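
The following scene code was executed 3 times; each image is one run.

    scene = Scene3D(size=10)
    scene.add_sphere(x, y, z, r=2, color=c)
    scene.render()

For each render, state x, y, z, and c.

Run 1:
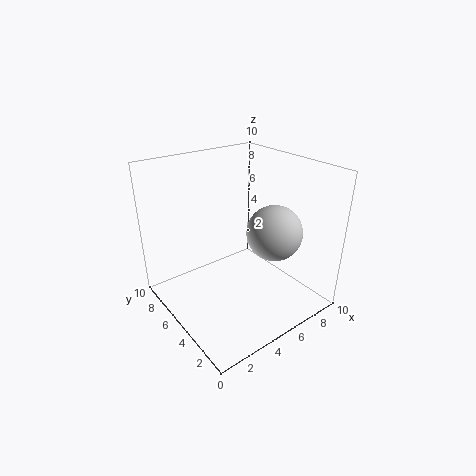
x = 7.5, y = 4, z = 5, c = 'lightgray'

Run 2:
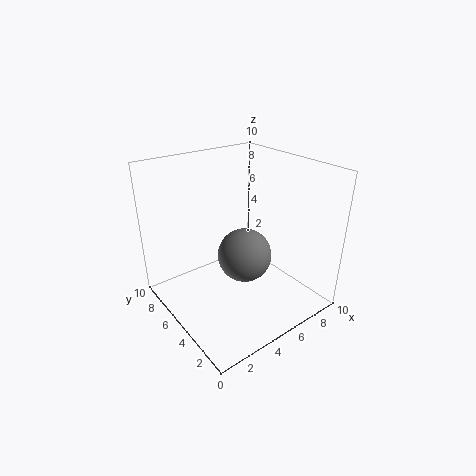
x = 6, y = 5.5, z = 3, c = 'gray'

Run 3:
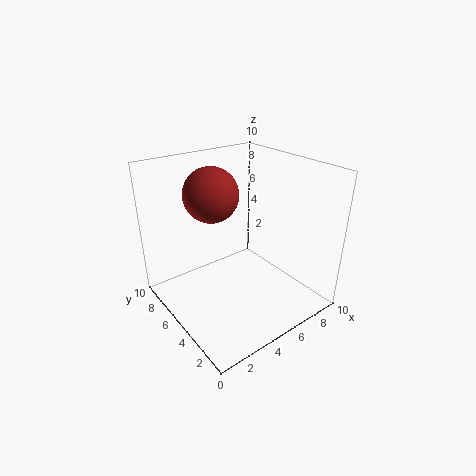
x = 4.5, y = 7.5, z = 7.5, c = 'brown'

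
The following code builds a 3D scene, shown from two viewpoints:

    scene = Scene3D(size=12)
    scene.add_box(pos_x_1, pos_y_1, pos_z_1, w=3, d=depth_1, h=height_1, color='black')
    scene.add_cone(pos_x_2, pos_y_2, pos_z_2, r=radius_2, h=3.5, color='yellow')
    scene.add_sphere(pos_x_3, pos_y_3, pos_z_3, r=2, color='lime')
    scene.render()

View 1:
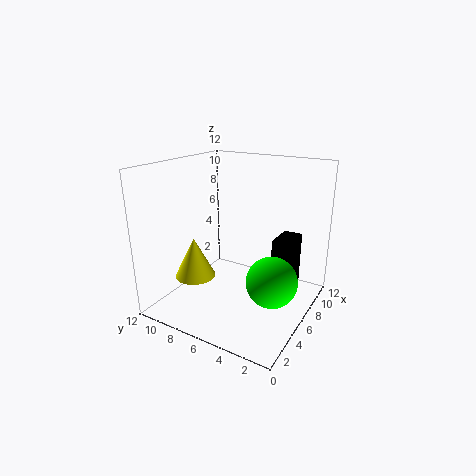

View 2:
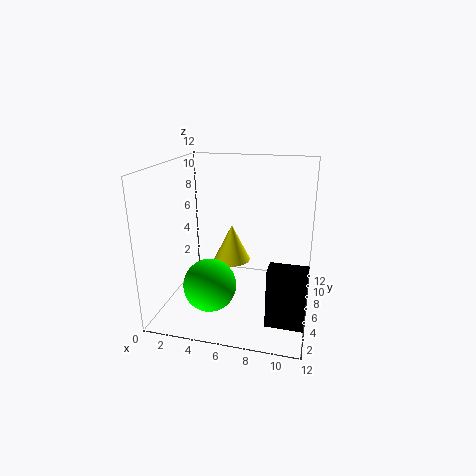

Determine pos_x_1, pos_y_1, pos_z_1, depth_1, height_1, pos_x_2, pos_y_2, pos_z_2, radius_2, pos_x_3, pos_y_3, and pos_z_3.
pos_x_1 = 9
pos_y_1 = 2.5
pos_z_1 = 0.25
depth_1 = 1.75
height_1 = 4.75
pos_x_2 = 4.5
pos_y_2 = 9.5
pos_z_2 = 2.25
radius_2 = 1.75
pos_x_3 = 4.75
pos_y_3 = 2.25
pos_z_3 = 3.5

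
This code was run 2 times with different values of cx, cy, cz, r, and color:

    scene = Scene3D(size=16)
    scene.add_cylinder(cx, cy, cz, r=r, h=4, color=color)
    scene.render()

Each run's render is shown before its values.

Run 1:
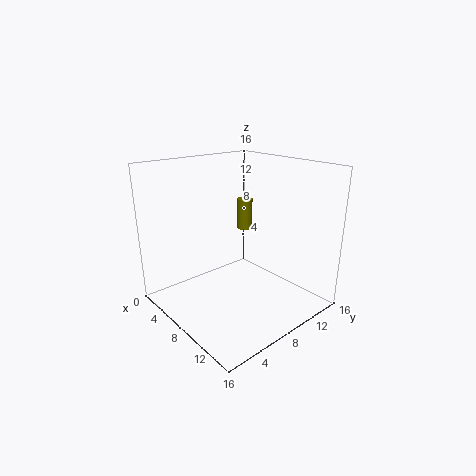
cx = 3; cy = 13.5; cz = 6.5; r = 1; color = 'olive'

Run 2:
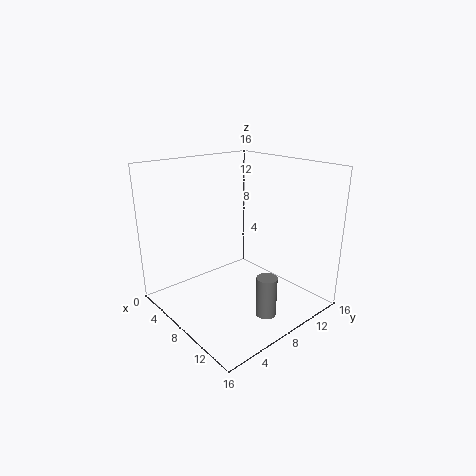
cx = 14.5; cy = 6; cz = 2.5; r = 1; color = 'gray'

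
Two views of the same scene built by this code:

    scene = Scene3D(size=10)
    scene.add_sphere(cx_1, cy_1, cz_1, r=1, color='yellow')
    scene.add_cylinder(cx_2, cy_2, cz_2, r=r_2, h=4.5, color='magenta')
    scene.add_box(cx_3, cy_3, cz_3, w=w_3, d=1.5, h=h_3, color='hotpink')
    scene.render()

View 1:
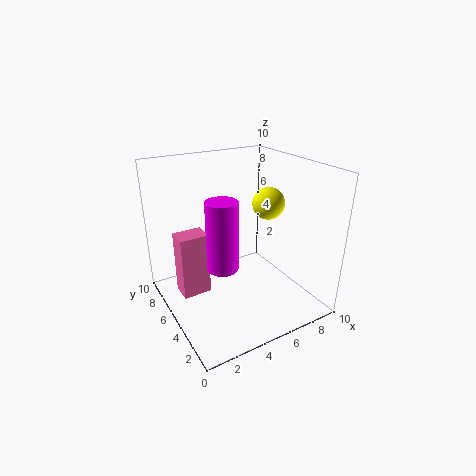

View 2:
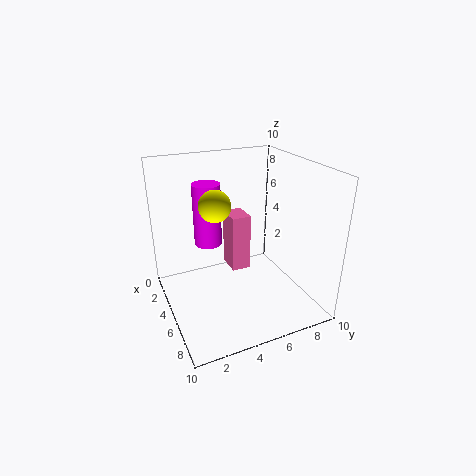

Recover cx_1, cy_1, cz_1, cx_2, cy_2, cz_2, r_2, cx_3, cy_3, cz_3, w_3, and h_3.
cx_1 = 6; cy_1 = 3; cz_1 = 8; cx_2 = 3; cy_2 = 3.5; cz_2 = 4; r_2 = 1; cx_3 = 1; cy_3 = 5.5; cz_3 = 1; w_3 = 2; h_3 = 4.5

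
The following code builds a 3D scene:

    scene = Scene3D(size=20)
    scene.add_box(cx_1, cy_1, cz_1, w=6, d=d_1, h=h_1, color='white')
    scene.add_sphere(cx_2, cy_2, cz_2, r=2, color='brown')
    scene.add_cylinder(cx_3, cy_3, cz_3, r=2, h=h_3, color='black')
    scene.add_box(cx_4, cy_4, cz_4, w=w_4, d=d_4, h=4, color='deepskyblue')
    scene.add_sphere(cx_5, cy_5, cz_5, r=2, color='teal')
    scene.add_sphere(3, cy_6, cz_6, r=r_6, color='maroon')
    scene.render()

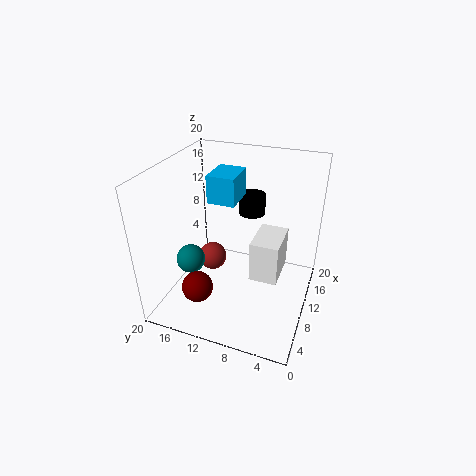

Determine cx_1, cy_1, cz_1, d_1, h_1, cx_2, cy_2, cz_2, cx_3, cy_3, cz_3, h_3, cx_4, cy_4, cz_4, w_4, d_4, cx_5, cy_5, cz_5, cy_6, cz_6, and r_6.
cx_1 = 9
cy_1 = 4
cz_1 = 4
d_1 = 4
h_1 = 6
cx_2 = 10
cy_2 = 14
cz_2 = 6
cx_3 = 16
cy_3 = 10
cz_3 = 11
h_3 = 3
cx_4 = 11
cy_4 = 11
cz_4 = 14
w_4 = 5
d_4 = 4
cx_5 = 7
cy_5 = 16
cz_5 = 7
cy_6 = 13
cz_6 = 6
r_6 = 2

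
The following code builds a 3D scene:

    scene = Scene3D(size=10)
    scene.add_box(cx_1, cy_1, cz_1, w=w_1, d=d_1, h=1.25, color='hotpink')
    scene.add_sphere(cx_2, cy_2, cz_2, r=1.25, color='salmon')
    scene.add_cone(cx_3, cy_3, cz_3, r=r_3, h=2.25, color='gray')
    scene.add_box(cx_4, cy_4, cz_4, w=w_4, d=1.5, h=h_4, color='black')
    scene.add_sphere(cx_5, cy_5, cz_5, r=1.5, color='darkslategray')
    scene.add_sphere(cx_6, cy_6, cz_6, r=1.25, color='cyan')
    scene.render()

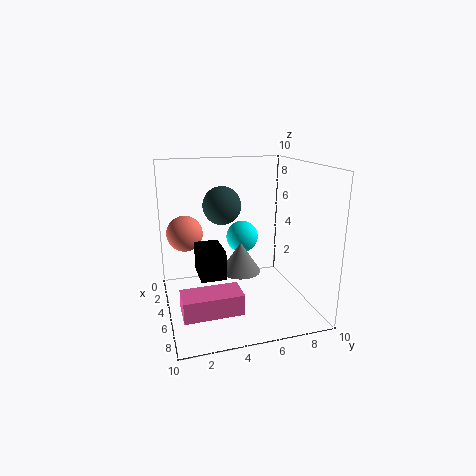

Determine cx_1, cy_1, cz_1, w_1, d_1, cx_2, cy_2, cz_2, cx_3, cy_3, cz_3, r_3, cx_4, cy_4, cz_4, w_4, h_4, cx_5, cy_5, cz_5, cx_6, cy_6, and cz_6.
cx_1 = 8; cy_1 = 0.5; cz_1 = 2; w_1 = 1.75; d_1 = 3.5; cx_2 = 3.75; cy_2 = 1.5; cz_2 = 5.25; cx_3 = 4; cy_3 = 5.5; cz_3 = 2; r_3 = 1.5; cx_4 = 6.25; cy_4 = 1.75; cz_4 = 3.75; w_4 = 2.25; h_4 = 1.75; cx_5 = 1.5; cy_5 = 4.75; cz_5 = 6.5; cx_6 = 2; cy_6 = 6.25; cz_6 = 4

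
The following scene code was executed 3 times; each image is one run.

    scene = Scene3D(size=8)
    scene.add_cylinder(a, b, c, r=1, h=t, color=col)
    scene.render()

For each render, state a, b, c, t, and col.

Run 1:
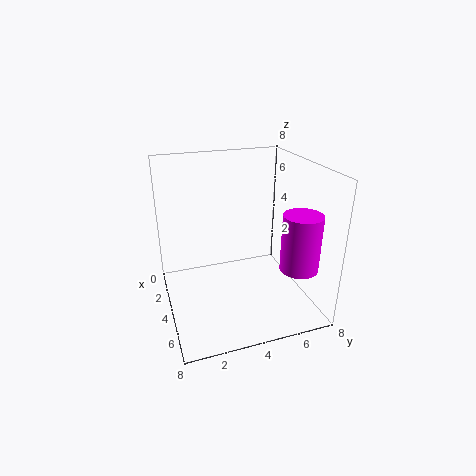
a = 6.5
b = 6.5
c = 3
t = 3
col = 'magenta'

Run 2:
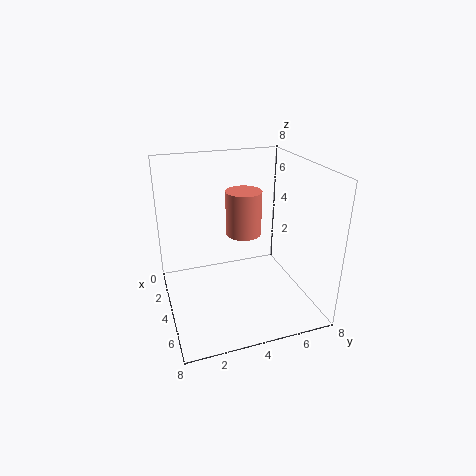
a = 3.5
b = 4.5
c = 4
t = 2.5
col = 'salmon'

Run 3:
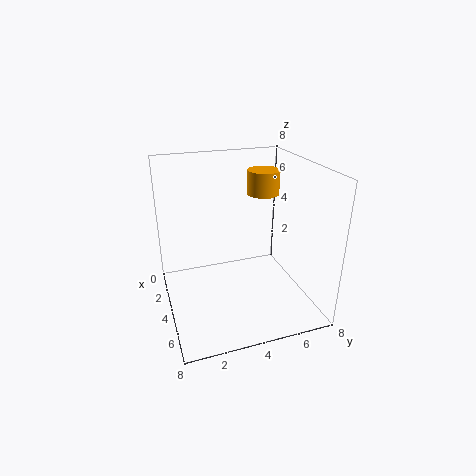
a = 1.5
b = 6.5
c = 5.5
t = 1.5
col = 'orange'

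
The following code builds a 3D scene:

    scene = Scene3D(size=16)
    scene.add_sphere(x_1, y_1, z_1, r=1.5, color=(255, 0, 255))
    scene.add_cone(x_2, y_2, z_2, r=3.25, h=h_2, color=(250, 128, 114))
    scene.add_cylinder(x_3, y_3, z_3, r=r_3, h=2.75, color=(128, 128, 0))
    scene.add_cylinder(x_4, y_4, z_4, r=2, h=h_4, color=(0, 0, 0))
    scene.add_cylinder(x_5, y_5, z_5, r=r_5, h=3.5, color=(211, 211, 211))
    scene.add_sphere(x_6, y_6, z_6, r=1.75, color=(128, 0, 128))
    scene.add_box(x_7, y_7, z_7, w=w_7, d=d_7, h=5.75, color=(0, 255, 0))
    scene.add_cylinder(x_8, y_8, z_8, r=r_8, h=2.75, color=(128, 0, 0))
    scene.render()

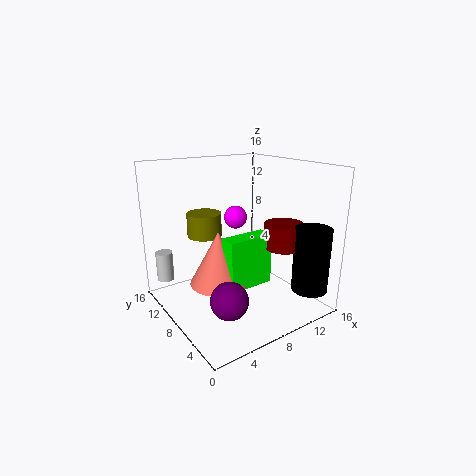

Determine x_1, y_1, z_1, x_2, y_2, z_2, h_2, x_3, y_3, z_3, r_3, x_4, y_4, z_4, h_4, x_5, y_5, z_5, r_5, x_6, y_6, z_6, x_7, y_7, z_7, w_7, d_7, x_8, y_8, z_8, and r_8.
x_1 = 11.75
y_1 = 14
z_1 = 8.25
x_2 = 5.75
y_2 = 8.5
z_2 = 3
h_2 = 6
x_3 = 6
y_3 = 12
z_3 = 7.5
r_3 = 2
x_4 = 14
y_4 = 2.5
z_4 = 2.25
h_4 = 7.25
x_5 = 1.75
y_5 = 14.5
z_5 = 2
r_5 = 1
x_6 = 2.75
y_6 = 1.75
z_6 = 5
x_7 = 5.75
y_7 = 5.75
z_7 = 2.75
w_7 = 5.25
d_7 = 2
x_8 = 12.5
y_8 = 5.5
z_8 = 6.75
r_8 = 2.25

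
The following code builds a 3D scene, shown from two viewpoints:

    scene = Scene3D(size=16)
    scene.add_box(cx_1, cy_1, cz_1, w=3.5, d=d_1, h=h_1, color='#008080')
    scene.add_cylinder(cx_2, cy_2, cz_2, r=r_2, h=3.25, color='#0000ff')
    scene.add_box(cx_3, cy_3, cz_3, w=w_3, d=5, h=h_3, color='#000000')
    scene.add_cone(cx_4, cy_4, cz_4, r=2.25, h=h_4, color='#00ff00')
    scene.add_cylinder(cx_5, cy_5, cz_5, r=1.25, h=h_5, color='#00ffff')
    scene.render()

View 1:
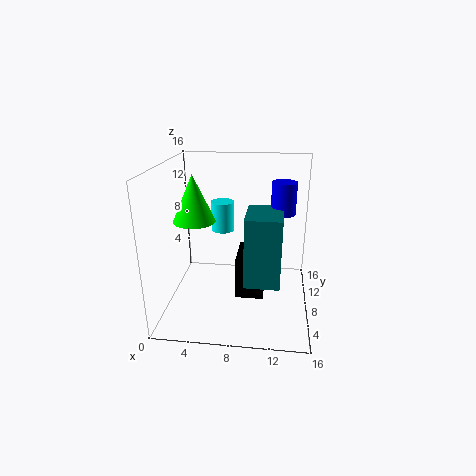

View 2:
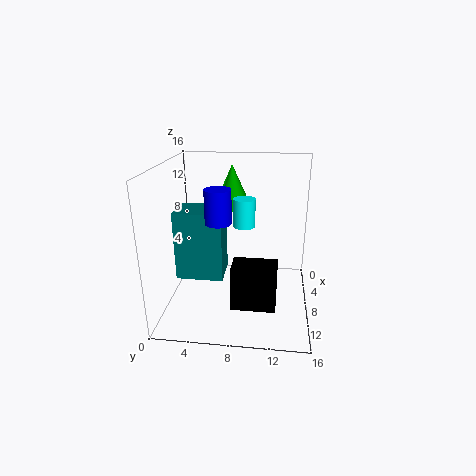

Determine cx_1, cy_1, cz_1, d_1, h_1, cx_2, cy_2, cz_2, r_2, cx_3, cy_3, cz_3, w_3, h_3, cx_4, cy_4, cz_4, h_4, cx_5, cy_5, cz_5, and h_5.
cx_1 = 9.25, cy_1 = 2.25, cz_1 = 5.25, d_1 = 4.75, h_1 = 7, cx_2 = 12.75, cy_2 = 6.75, cz_2 = 11.5, r_2 = 1.25, cx_3 = 7.75, cy_3 = 7.5, cz_3 = 0.5, w_3 = 3.25, h_3 = 5, cx_4 = 3.5, cy_4 = 6.75, cz_4 = 10.25, h_4 = 5, cx_5 = 6.25, cy_5 = 8.5, cz_5 = 8.75, h_5 = 3.25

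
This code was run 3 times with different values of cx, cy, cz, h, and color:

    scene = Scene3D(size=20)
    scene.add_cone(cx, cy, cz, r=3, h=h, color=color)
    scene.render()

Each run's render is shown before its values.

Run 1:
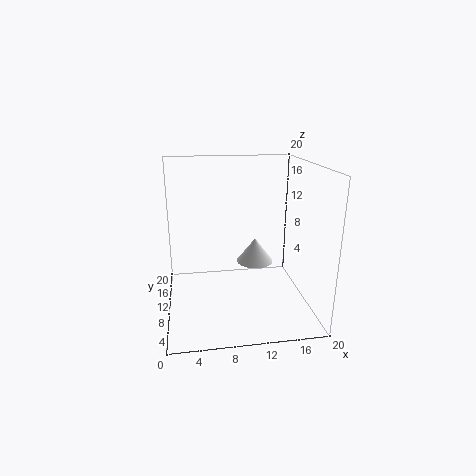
cx = 14
cy = 17
cz = 3
h = 4
color = 'white'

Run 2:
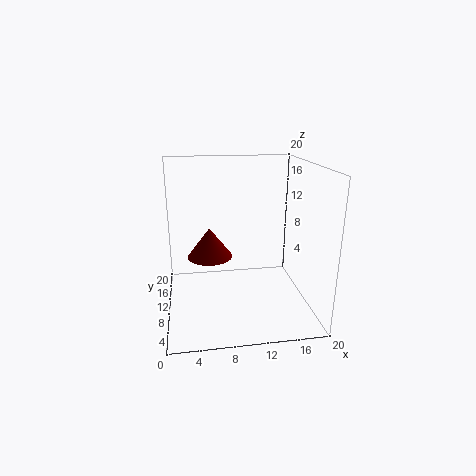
cx = 6
cy = 9
cz = 8
h = 4
color = 'maroon'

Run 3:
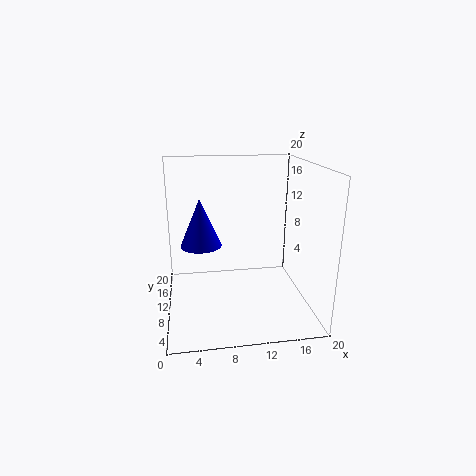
cx = 5
cy = 13
cz = 8
h = 7
color = 'blue'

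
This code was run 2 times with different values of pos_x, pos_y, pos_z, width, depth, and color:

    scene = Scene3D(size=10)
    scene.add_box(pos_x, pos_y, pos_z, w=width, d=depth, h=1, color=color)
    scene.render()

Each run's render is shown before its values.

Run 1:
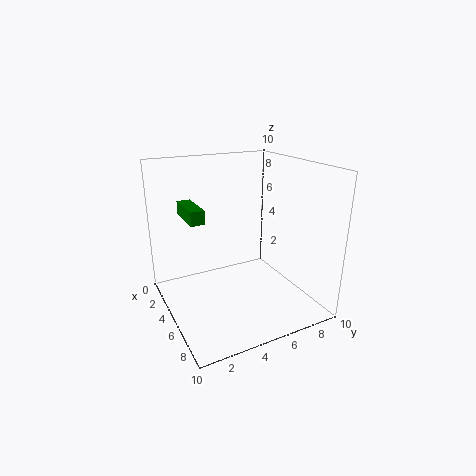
pos_x = 1, pos_y = 2, pos_z = 6, width = 3, depth = 1, color = 'green'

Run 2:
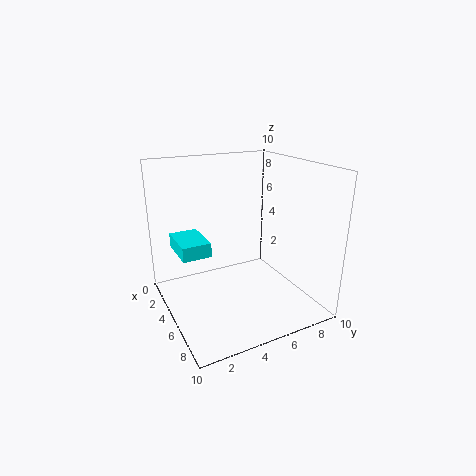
pos_x = 2, pos_y = 1, pos_z = 4, width = 3, depth = 2, color = 'cyan'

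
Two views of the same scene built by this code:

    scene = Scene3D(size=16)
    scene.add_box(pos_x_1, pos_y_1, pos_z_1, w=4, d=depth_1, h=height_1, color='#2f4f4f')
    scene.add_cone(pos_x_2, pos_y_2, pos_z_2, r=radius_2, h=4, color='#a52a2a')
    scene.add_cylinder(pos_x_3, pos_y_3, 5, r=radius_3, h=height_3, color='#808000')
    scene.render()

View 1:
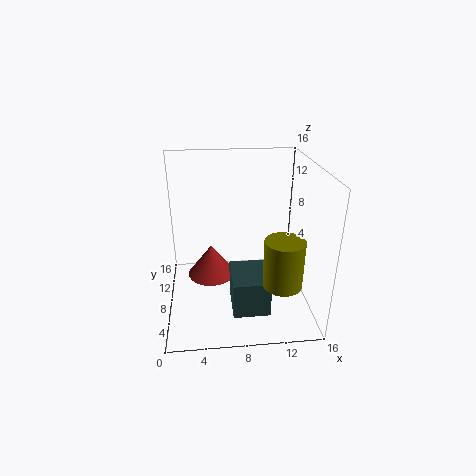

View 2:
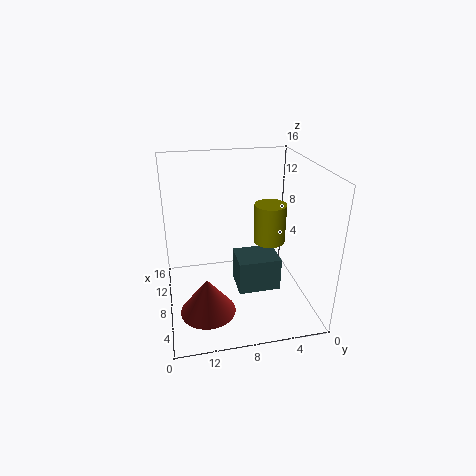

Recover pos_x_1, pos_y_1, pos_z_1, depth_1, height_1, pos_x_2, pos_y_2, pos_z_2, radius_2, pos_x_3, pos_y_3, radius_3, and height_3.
pos_x_1 = 7; pos_y_1 = 3; pos_z_1 = 1; depth_1 = 5; height_1 = 4; pos_x_2 = 5; pos_y_2 = 12; pos_z_2 = 1; radius_2 = 3; pos_x_3 = 12; pos_y_3 = 3; radius_3 = 2; height_3 = 5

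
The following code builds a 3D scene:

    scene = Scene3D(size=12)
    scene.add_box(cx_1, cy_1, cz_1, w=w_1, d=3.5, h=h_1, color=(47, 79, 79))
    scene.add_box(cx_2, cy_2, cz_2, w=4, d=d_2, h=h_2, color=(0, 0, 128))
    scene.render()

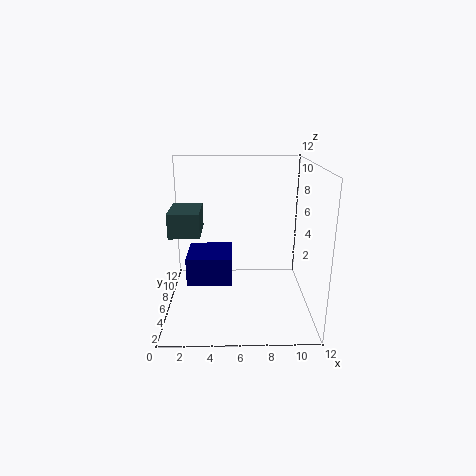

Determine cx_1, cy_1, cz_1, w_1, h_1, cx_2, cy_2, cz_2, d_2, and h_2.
cx_1 = 0.5; cy_1 = 4.5; cz_1 = 6.5; w_1 = 2.5; h_1 = 2; cx_2 = 1.5; cy_2 = 6; cz_2 = 1.5; d_2 = 4; h_2 = 2.5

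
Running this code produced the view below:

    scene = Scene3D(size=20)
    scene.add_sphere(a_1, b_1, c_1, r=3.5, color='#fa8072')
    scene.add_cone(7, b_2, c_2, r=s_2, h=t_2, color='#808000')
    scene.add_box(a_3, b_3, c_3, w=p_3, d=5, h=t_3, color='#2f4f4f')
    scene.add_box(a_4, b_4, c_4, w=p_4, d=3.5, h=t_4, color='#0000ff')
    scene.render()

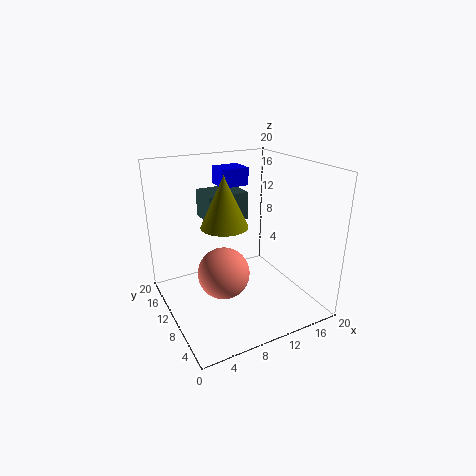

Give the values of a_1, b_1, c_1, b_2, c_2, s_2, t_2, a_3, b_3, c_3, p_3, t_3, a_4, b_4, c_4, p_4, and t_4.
a_1 = 7, b_1 = 8.5, c_1 = 6, b_2 = 8, c_2 = 13, s_2 = 3, t_2 = 6.5, a_3 = 7, b_3 = 12.5, c_3 = 11.5, p_3 = 6, t_3 = 4, a_4 = 9, b_4 = 12.5, c_4 = 16.5, p_4 = 4, t_4 = 2.5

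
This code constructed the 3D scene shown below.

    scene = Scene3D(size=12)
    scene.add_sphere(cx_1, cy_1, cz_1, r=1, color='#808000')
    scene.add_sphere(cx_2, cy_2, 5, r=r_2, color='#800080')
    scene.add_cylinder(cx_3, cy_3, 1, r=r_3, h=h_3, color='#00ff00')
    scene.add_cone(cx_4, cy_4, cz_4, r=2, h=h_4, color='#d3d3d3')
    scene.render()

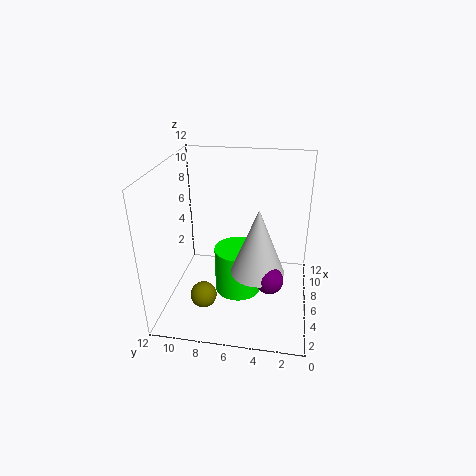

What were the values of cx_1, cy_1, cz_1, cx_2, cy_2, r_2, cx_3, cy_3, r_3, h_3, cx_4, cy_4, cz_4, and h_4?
cx_1 = 2; cy_1 = 8; cz_1 = 3; cx_2 = 2; cy_2 = 3; r_2 = 1; cx_3 = 6; cy_3 = 6; r_3 = 2; h_3 = 4; cx_4 = 3; cy_4 = 4; cz_4 = 5; h_4 = 5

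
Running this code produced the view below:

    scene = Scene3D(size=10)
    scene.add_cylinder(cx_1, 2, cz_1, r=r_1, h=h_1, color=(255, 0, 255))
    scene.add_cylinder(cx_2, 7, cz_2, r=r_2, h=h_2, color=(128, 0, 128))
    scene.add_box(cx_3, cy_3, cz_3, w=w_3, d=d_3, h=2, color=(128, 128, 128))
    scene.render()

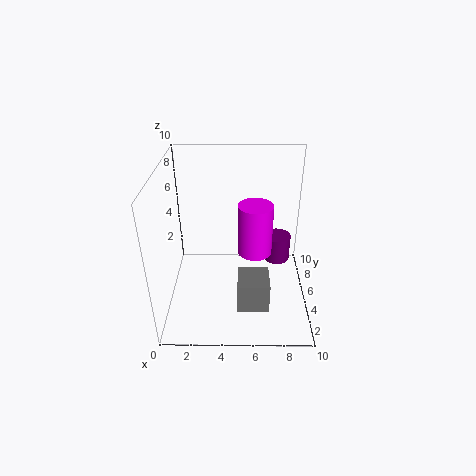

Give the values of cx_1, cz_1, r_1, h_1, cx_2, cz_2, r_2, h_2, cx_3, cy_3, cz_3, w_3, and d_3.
cx_1 = 6, cz_1 = 6, r_1 = 1, h_1 = 3, cx_2 = 8, cz_2 = 2, r_2 = 1, h_2 = 2, cx_3 = 5, cy_3 = 1, cz_3 = 2, w_3 = 2, d_3 = 2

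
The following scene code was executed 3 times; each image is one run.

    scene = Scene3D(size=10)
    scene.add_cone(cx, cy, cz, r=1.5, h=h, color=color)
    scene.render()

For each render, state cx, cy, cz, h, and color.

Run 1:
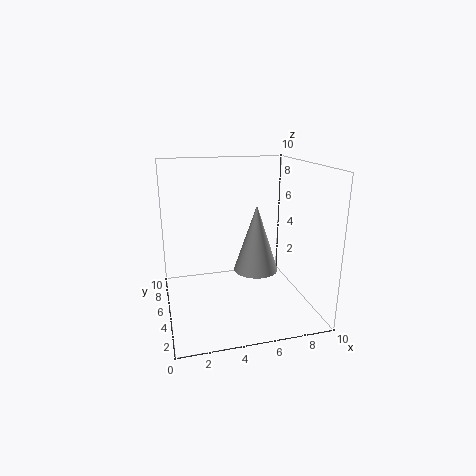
cx = 6; cy = 4; cz = 3; h = 4.5; color = 'lightgray'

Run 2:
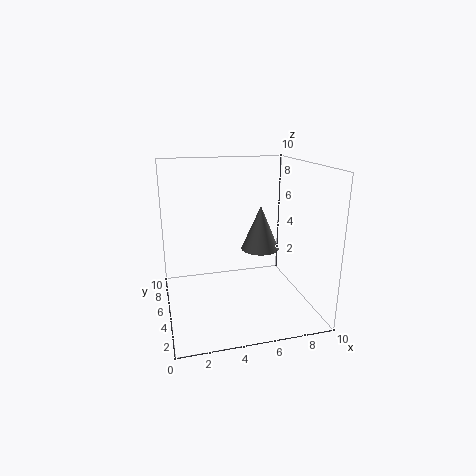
cx = 7.5; cy = 7.5; cz = 3; h = 3.5; color = 'gray'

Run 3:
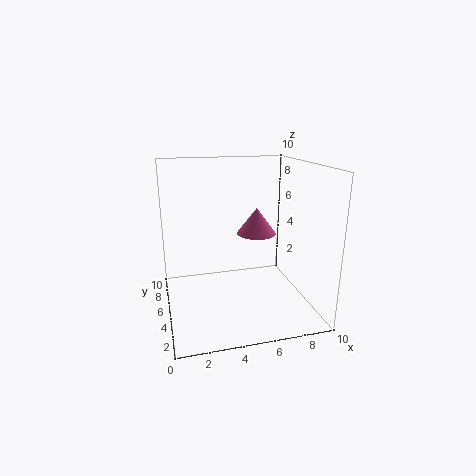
cx = 7; cy = 7; cz = 4.5; h = 2; color = 'hotpink'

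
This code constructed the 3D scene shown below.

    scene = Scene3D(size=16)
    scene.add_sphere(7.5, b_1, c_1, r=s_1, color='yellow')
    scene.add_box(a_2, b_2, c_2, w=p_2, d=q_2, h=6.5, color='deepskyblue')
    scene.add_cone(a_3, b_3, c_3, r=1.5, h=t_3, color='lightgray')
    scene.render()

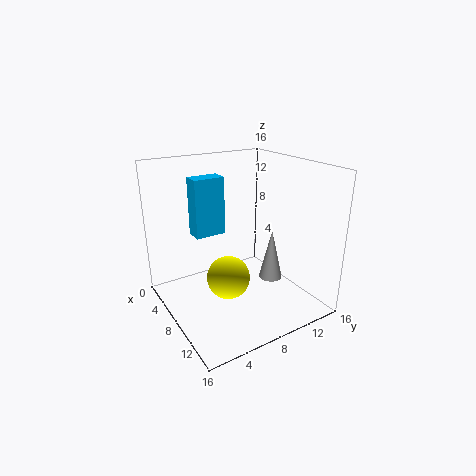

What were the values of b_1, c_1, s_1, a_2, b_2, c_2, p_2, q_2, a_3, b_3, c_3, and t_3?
b_1 = 7; c_1 = 3; s_1 = 2.5; a_2 = 4; b_2 = 4; c_2 = 8; p_2 = 2; q_2 = 3.5; a_3 = 6.5; b_3 = 14; c_3 = 0.5; t_3 = 6.5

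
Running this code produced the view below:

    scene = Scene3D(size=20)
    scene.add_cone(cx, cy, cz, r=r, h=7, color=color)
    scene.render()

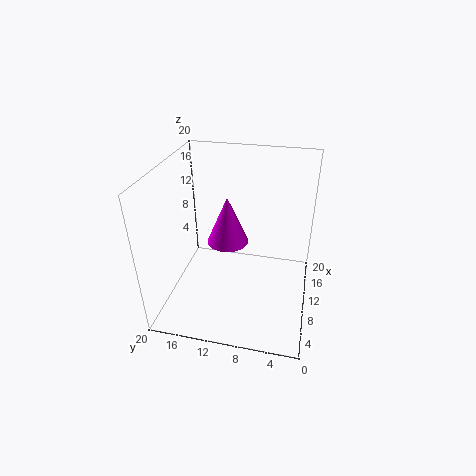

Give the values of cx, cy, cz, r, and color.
cx = 12
cy = 12
cz = 8
r = 3
color = 'magenta'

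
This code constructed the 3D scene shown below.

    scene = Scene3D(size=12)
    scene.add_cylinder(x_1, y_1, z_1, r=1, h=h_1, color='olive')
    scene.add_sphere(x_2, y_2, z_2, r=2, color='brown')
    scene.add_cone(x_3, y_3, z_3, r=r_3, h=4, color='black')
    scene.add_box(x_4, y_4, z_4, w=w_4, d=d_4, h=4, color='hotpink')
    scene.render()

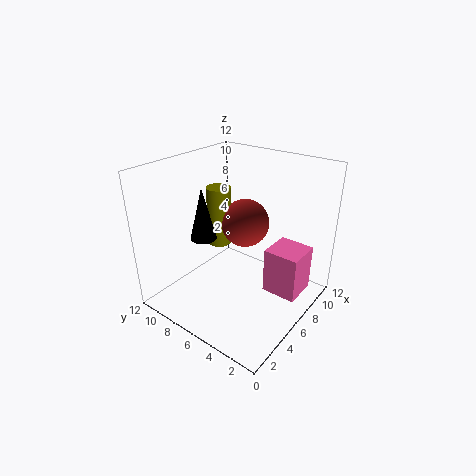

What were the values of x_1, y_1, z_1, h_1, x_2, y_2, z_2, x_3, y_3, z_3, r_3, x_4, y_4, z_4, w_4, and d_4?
x_1 = 6
y_1 = 8
z_1 = 5
h_1 = 5
x_2 = 7
y_2 = 6
z_2 = 7
x_3 = 3
y_3 = 7
z_3 = 7
r_3 = 1
x_4 = 7
y_4 = 1
z_4 = 1
w_4 = 3
d_4 = 3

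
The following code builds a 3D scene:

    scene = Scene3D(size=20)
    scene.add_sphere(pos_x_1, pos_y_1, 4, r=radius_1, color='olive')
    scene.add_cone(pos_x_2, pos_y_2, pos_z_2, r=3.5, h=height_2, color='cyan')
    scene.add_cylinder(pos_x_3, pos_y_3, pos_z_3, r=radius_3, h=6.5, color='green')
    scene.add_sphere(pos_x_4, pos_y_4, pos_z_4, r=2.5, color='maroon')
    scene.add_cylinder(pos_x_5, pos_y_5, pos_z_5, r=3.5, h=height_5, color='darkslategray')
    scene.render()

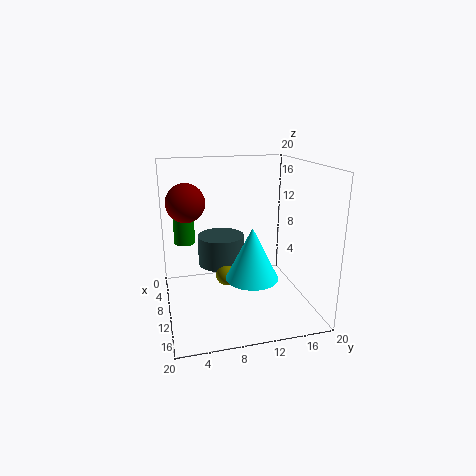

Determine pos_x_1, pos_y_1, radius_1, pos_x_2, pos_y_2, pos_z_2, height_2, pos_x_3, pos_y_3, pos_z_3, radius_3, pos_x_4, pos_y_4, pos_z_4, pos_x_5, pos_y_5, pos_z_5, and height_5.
pos_x_1 = 9, pos_y_1 = 8.5, radius_1 = 1.5, pos_x_2 = 13.5, pos_y_2 = 11, pos_z_2 = 5.5, height_2 = 7, pos_x_3 = 6, pos_y_3 = 3, pos_z_3 = 8.5, radius_3 = 1.5, pos_x_4 = 10.5, pos_y_4 = 3, pos_z_4 = 15.5, pos_x_5 = 5.5, pos_y_5 = 8.5, pos_z_5 = 4.5, height_5 = 4.5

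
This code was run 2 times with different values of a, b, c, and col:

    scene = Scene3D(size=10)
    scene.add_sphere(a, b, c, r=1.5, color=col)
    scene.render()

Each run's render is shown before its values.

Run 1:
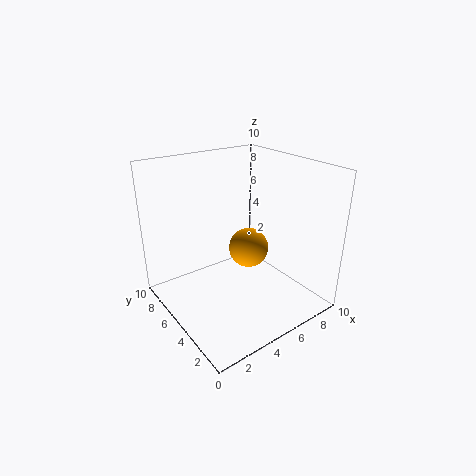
a = 6.75
b = 6
c = 3.25
col = 'orange'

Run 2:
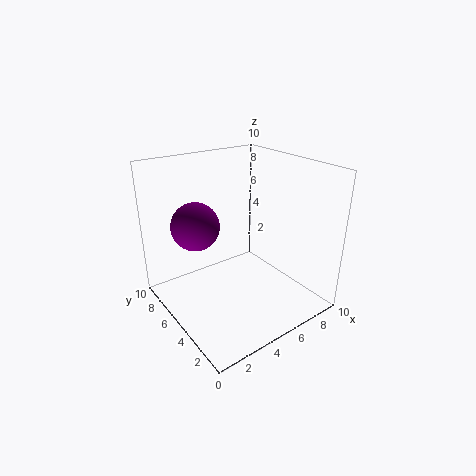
a = 1.75
b = 5
c = 6.75
col = 'purple'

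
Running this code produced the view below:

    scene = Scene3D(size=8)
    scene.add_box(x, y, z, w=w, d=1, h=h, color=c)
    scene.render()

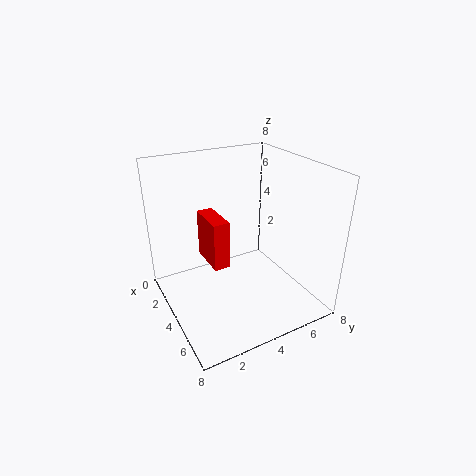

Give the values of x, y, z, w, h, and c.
x = 0.5
y = 3
z = 1.5
w = 2.5
h = 3
c = 'red'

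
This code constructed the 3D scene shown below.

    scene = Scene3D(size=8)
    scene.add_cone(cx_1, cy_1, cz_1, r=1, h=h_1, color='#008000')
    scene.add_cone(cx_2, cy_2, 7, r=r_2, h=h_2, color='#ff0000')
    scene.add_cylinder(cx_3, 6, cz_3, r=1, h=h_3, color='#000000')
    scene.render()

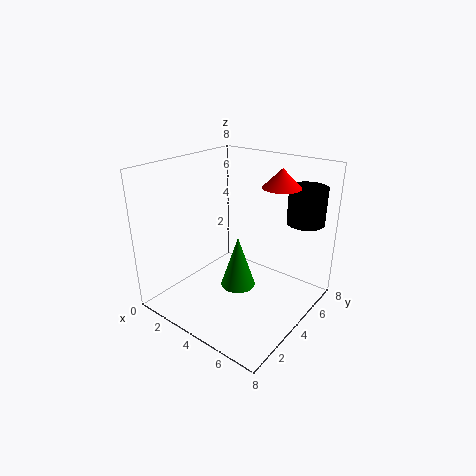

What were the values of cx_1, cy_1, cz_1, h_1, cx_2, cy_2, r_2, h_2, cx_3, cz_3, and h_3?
cx_1 = 4; cy_1 = 4; cz_1 = 1; h_1 = 3; cx_2 = 6; cy_2 = 5; r_2 = 1; h_2 = 1; cx_3 = 7; cz_3 = 5; h_3 = 2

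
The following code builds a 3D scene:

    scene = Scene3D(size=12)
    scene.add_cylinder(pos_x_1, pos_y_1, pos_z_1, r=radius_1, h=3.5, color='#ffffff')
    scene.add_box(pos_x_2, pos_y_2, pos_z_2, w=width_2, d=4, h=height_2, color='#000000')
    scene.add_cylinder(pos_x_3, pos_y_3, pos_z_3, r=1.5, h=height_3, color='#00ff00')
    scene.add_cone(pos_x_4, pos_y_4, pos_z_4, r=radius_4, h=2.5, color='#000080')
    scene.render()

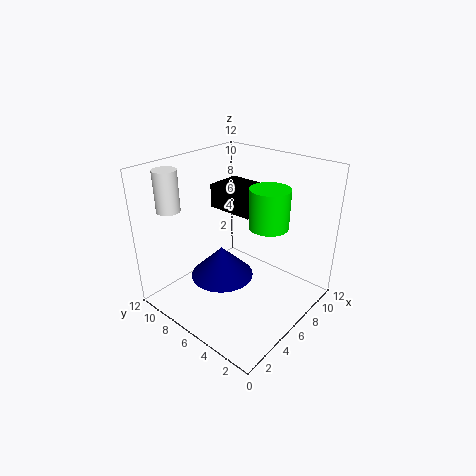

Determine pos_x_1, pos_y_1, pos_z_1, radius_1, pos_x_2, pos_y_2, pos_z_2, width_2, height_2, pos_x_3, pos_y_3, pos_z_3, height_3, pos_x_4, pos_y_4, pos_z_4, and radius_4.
pos_x_1 = 3, pos_y_1 = 11, pos_z_1 = 8, radius_1 = 1, pos_x_2 = 6, pos_y_2 = 5, pos_z_2 = 8, width_2 = 3, height_2 = 2, pos_x_3 = 6, pos_y_3 = 3, pos_z_3 = 8, height_3 = 3, pos_x_4 = 4, pos_y_4 = 6, pos_z_4 = 3.5, radius_4 = 2.5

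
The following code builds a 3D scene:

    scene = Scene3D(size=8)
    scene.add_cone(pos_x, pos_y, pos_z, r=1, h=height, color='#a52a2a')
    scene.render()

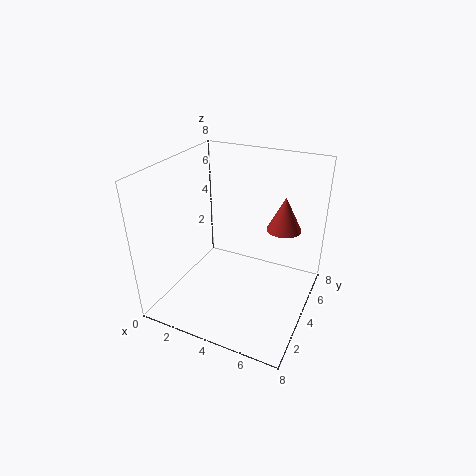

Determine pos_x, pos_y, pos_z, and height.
pos_x = 6
pos_y = 6
pos_z = 4
height = 2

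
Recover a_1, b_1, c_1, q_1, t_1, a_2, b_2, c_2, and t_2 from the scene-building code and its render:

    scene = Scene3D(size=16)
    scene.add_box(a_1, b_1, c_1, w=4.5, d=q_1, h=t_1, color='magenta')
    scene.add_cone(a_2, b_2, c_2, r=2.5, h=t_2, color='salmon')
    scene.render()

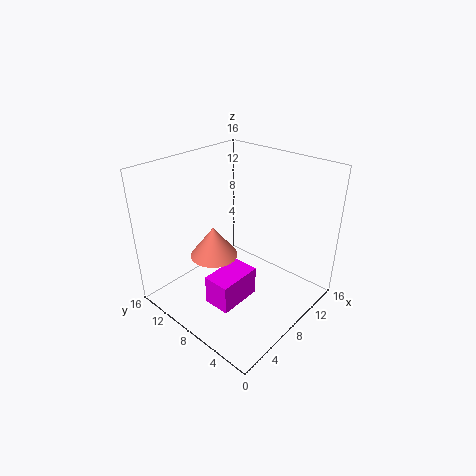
a_1 = 1.75, b_1 = 4, c_1 = 3.75, q_1 = 2.75, t_1 = 3, a_2 = 5, b_2 = 8.75, c_2 = 7, t_2 = 3.25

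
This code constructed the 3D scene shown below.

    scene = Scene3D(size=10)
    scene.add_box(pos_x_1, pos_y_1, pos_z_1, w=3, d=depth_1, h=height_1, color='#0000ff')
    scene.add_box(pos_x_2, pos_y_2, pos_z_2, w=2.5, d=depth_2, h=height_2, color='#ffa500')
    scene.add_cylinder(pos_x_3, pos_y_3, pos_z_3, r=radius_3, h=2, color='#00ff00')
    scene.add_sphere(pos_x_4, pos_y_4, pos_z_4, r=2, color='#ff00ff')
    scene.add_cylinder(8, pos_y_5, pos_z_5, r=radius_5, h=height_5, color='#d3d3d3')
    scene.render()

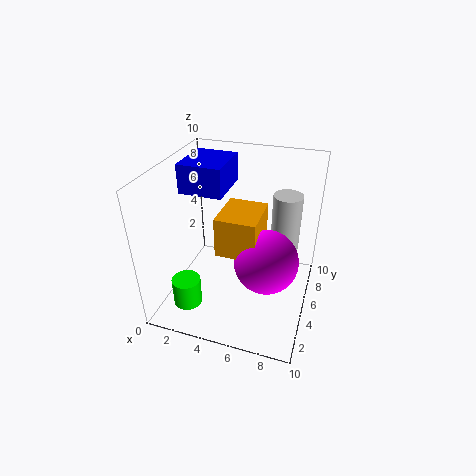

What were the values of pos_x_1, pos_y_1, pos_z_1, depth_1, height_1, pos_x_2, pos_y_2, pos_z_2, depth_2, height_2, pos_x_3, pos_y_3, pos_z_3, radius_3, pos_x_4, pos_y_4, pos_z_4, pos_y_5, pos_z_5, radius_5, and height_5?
pos_x_1 = 1; pos_y_1 = 4.5; pos_z_1 = 8; depth_1 = 3.5; height_1 = 2; pos_x_2 = 4.5; pos_y_2 = 2; pos_z_2 = 5.5; depth_2 = 3; height_2 = 2.5; pos_x_3 = 2; pos_y_3 = 2.5; pos_z_3 = 0.5; radius_3 = 1; pos_x_4 = 7.5; pos_y_4 = 3; pos_z_4 = 5; pos_y_5 = 6.5; pos_z_5 = 4; radius_5 = 1; height_5 = 4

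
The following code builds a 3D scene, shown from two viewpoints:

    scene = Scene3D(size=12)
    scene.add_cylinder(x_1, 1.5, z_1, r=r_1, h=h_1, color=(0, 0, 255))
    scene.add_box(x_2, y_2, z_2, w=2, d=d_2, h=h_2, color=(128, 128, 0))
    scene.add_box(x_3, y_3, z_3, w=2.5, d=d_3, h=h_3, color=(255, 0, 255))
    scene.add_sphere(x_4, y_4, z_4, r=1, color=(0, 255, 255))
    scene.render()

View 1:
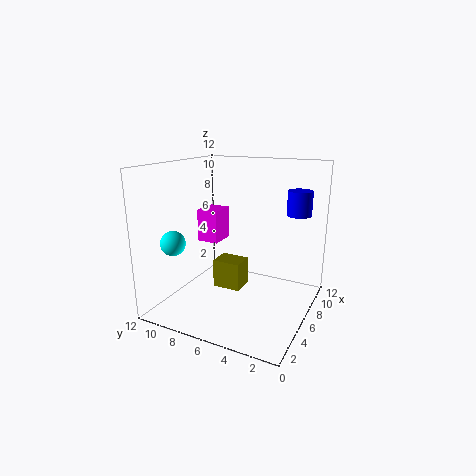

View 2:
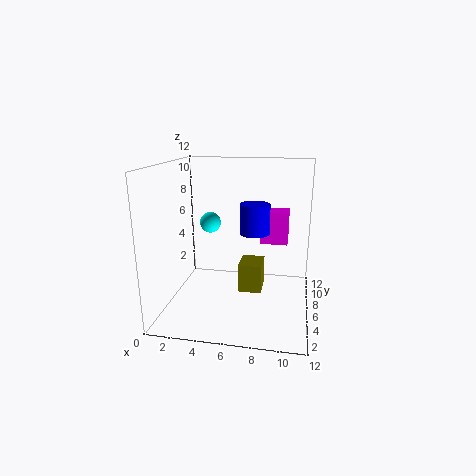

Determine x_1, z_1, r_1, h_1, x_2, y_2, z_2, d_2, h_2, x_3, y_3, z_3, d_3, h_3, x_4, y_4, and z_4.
x_1 = 8, z_1 = 8, r_1 = 1, h_1 = 2, x_2 = 6, y_2 = 6, z_2 = 1, d_2 = 2.5, h_2 = 2.5, x_3 = 7.5, y_3 = 9, z_3 = 4.5, d_3 = 2, h_3 = 3, x_4 = 2.5, y_4 = 10, z_4 = 6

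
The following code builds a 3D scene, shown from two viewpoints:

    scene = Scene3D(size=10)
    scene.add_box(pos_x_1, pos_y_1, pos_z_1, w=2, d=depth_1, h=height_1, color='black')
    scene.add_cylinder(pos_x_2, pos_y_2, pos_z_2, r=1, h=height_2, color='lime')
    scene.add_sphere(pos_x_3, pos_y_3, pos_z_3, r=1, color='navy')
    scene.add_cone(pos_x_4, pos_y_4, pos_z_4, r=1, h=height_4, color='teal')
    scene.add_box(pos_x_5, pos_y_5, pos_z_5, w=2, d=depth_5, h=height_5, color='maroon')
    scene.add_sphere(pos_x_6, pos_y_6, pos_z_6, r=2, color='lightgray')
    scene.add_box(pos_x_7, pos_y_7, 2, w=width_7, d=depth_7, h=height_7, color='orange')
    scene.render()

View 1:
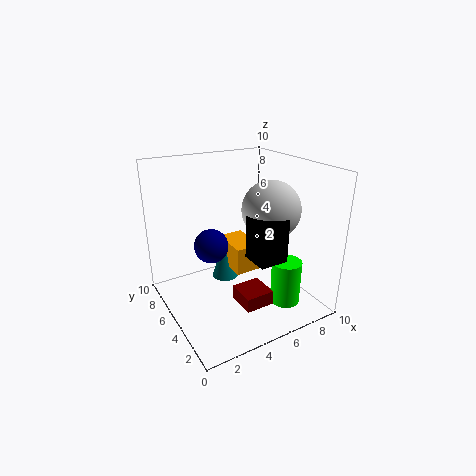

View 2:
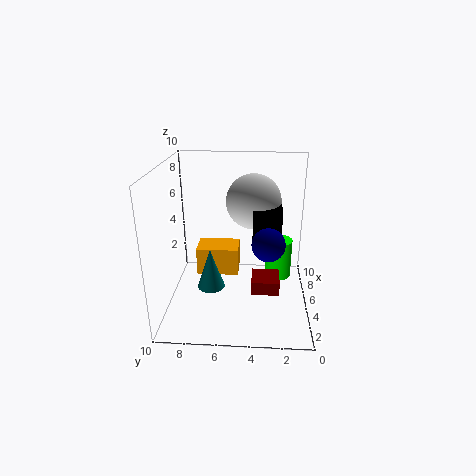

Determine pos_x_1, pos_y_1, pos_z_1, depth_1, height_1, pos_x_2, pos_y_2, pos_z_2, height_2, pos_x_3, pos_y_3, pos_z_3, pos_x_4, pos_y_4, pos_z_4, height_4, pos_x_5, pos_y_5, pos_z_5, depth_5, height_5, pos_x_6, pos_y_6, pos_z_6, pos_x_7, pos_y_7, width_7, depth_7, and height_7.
pos_x_1 = 5, pos_y_1 = 2, pos_z_1 = 4, depth_1 = 2, height_1 = 3, pos_x_2 = 7, pos_y_2 = 2, pos_z_2 = 1, height_2 = 3, pos_x_3 = 2, pos_y_3 = 3, pos_z_3 = 6, pos_x_4 = 5, pos_y_4 = 7, pos_z_4 = 1, height_4 = 3, pos_x_5 = 4, pos_y_5 = 2, pos_z_5 = 1, depth_5 = 2, height_5 = 1, pos_x_6 = 7, pos_y_6 = 4, pos_z_6 = 7, pos_x_7 = 5, pos_y_7 = 5, width_7 = 2, depth_7 = 3, height_7 = 2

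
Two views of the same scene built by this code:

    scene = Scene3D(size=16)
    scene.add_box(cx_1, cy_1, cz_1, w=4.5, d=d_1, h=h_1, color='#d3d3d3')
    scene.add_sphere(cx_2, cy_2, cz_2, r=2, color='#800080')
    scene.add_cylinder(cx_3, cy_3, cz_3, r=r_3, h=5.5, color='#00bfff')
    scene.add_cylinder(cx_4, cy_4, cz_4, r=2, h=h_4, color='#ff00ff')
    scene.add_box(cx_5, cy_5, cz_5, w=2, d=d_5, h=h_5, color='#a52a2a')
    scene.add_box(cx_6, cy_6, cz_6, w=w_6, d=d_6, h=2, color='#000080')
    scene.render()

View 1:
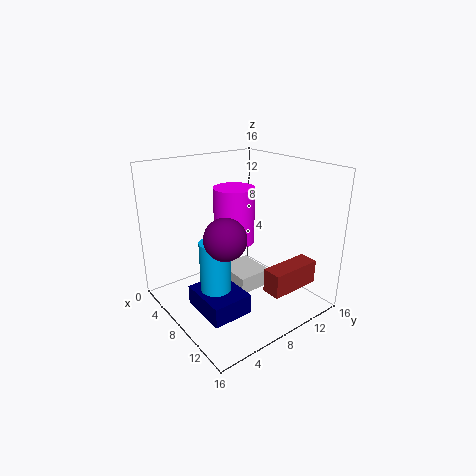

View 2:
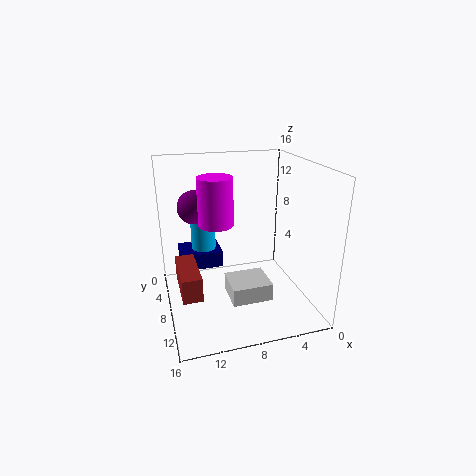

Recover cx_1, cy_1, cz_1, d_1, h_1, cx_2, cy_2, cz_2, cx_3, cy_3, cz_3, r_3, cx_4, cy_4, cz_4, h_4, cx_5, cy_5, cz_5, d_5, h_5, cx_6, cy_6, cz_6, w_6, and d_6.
cx_1 = 5; cy_1 = 7.5; cz_1 = 1.5; d_1 = 4; h_1 = 2; cx_2 = 12; cy_2 = 3.5; cz_2 = 10.5; cx_3 = 11; cy_3 = 3; cz_3 = 4.5; r_3 = 1.5; cx_4 = 10; cy_4 = 6; cz_4 = 9; h_4 = 5.5; cx_5 = 13; cy_5 = 7.5; cz_5 = 4; d_5 = 5.5; h_5 = 2.5; cx_6 = 9; cy_6 = 1; cz_6 = 3; w_6 = 5; d_6 = 4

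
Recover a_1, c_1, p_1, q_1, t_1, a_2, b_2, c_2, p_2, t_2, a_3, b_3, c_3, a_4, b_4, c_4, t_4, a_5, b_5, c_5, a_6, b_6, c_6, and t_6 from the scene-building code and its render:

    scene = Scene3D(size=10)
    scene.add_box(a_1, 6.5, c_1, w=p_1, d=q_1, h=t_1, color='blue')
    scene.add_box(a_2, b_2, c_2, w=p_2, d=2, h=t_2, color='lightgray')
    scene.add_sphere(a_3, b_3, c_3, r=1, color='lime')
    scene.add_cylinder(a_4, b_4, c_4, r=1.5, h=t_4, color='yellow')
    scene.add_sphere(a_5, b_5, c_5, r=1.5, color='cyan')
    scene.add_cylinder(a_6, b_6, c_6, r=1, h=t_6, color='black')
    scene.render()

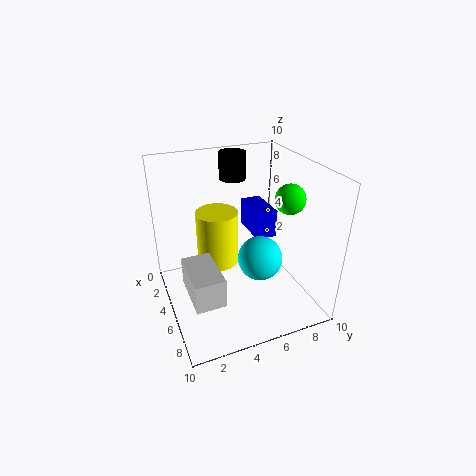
a_1 = 2
c_1 = 4.5
p_1 = 3
q_1 = 1.5
t_1 = 2
a_2 = 4.5
b_2 = 1
c_2 = 2
p_2 = 3.5
t_2 = 2
a_3 = 6.5
b_3 = 8
c_3 = 8
a_4 = 3.5
b_4 = 4
c_4 = 2.5
t_4 = 4
a_5 = 6.5
b_5 = 6
c_5 = 4
a_6 = 1.5
b_6 = 6
c_6 = 8
t_6 = 2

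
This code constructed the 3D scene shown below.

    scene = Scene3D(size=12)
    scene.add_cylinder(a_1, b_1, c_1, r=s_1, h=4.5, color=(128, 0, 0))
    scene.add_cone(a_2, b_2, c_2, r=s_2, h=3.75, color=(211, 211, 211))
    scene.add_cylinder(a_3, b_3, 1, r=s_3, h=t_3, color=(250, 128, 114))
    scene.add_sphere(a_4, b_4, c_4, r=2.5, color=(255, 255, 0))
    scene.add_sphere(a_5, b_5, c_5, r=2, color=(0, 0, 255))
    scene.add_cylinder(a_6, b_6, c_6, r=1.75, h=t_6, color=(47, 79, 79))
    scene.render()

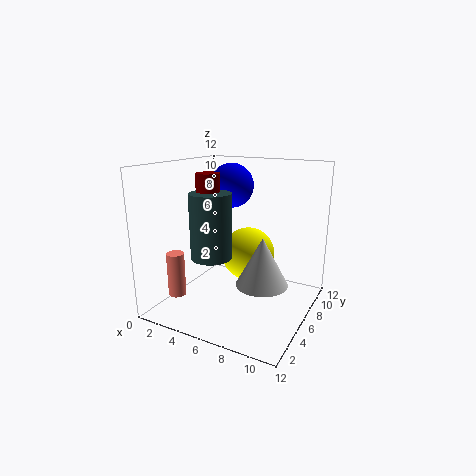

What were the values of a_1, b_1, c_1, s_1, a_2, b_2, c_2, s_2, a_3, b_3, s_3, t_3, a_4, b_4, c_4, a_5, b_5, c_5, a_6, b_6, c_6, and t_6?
a_1 = 3.5
b_1 = 5.5
c_1 = 6.75
s_1 = 1
a_2 = 9
b_2 = 4.25
c_2 = 3.25
s_2 = 2
a_3 = 1.5
b_3 = 3.25
s_3 = 0.75
t_3 = 3.75
a_4 = 5.25
b_4 = 9.5
c_4 = 3.25
a_5 = 3.75
b_5 = 9
c_5 = 9.75
a_6 = 4
b_6 = 5
c_6 = 4.25
t_6 = 5.5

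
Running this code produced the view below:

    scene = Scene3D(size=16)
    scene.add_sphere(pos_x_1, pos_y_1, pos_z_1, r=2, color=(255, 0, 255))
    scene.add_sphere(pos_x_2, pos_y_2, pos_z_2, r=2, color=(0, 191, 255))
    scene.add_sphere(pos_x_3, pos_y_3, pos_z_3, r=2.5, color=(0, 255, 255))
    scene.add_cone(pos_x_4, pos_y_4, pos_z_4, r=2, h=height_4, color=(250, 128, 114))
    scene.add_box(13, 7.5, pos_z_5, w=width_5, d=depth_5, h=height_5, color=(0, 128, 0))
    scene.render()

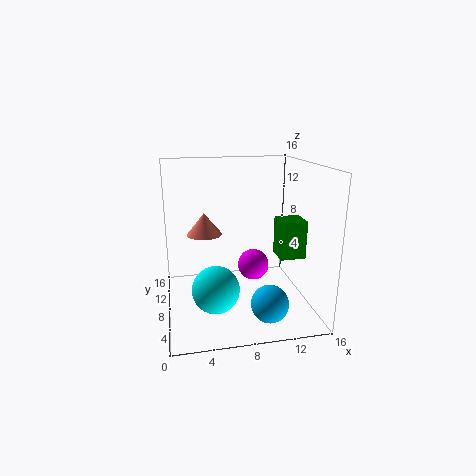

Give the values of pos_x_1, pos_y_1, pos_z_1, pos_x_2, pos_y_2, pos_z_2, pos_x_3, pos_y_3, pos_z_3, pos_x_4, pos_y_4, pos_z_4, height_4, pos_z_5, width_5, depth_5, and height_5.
pos_x_1 = 11, pos_y_1 = 12.5, pos_z_1 = 2.5, pos_x_2 = 10.5, pos_y_2 = 3.5, pos_z_2 = 2, pos_x_3 = 5, pos_y_3 = 5, pos_z_3 = 3.5, pos_x_4 = 4.5, pos_y_4 = 10, pos_z_4 = 8, height_4 = 2.5, pos_z_5 = 5, width_5 = 3, depth_5 = 3, height_5 = 4.5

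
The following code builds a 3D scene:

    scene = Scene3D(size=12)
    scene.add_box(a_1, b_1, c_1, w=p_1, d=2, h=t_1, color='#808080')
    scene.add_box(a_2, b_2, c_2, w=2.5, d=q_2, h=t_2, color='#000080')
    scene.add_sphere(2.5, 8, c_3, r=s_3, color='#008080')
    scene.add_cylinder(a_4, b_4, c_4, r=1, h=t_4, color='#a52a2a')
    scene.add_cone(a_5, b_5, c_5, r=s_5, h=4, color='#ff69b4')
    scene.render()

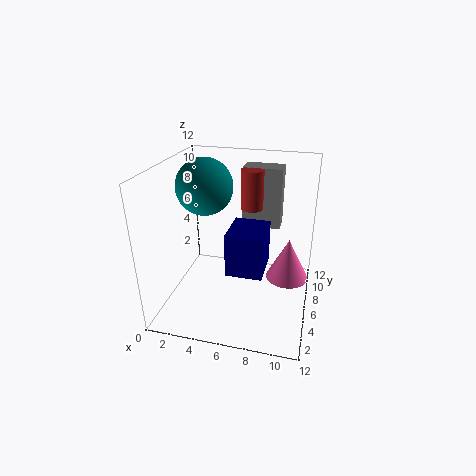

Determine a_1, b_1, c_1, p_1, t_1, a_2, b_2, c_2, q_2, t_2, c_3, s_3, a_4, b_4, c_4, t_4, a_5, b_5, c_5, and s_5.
a_1 = 5.5
b_1 = 9.5
c_1 = 5.5
p_1 = 3.5
t_1 = 5.5
a_2 = 6.5
b_2 = 0.5
c_2 = 6
q_2 = 3
t_2 = 3
c_3 = 9.5
s_3 = 2.5
a_4 = 6.5
b_4 = 9
c_4 = 7.5
t_4 = 3.5
a_5 = 10
b_5 = 9.5
c_5 = 0.5
s_5 = 2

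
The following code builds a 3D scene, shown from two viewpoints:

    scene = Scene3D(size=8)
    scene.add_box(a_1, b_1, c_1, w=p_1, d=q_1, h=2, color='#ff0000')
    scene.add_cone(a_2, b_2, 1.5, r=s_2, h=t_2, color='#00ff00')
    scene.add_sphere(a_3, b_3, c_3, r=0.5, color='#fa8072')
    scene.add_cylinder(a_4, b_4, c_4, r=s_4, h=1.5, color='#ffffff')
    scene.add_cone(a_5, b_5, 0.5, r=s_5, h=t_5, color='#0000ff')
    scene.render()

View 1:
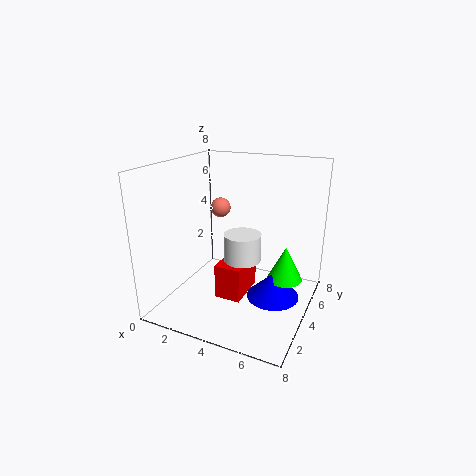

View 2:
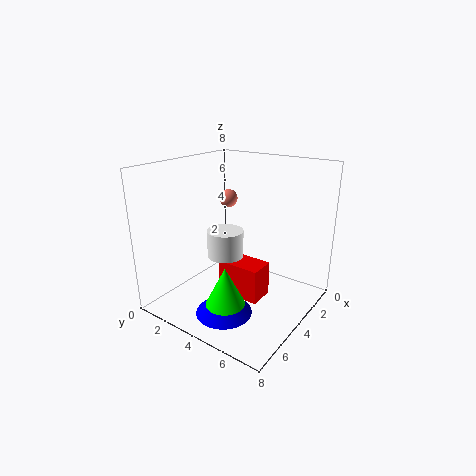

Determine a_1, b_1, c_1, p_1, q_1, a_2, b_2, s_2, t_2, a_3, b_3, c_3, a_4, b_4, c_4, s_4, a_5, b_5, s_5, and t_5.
a_1 = 3, b_1 = 3, c_1 = 0.5, p_1 = 1.5, q_1 = 2.5, a_2 = 6.5, b_2 = 5, s_2 = 1, t_2 = 2, a_3 = 3.5, b_3 = 3, c_3 = 6, a_4 = 4.5, b_4 = 3.5, c_4 = 3, s_4 = 1, a_5 = 6, b_5 = 4.5, s_5 = 1.5, t_5 = 1.5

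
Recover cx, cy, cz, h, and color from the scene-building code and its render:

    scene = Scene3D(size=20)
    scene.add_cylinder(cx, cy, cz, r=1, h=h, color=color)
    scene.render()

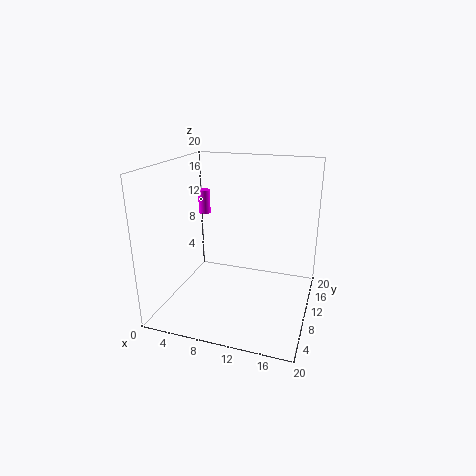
cx = 1, cy = 19, cz = 10, h = 4, color = 'magenta'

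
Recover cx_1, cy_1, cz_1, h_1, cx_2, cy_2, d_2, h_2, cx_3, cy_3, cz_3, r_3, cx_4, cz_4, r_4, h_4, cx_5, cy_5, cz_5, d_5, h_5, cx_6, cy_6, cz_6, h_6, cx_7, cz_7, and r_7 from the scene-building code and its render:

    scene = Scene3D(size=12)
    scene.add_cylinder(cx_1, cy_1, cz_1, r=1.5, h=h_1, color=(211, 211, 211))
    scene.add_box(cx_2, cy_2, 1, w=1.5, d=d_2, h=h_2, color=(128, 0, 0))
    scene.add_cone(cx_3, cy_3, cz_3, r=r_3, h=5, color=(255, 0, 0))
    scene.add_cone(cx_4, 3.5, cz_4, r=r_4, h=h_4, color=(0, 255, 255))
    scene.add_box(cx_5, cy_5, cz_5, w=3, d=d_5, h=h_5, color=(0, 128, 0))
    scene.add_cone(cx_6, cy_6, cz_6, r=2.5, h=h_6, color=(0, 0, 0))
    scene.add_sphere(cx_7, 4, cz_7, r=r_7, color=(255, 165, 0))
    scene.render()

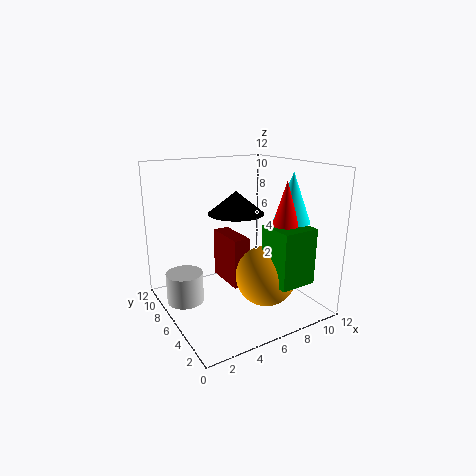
cx_1 = 1.5, cy_1 = 7, cz_1 = 1, h_1 = 2.5, cx_2 = 6, cy_2 = 6.5, d_2 = 4, h_2 = 4.5, cx_3 = 8.5, cy_3 = 3, cz_3 = 6, r_3 = 1.5, cx_4 = 9.5, cz_4 = 7.5, r_4 = 1.5, h_4 = 4, cx_5 = 7, cy_5 = 1, cz_5 = 3, d_5 = 3, h_5 = 4.5, cx_6 = 7, cy_6 = 8, cz_6 = 7.5, h_6 = 2, cx_7 = 7.5, cz_7 = 3, r_7 = 2.5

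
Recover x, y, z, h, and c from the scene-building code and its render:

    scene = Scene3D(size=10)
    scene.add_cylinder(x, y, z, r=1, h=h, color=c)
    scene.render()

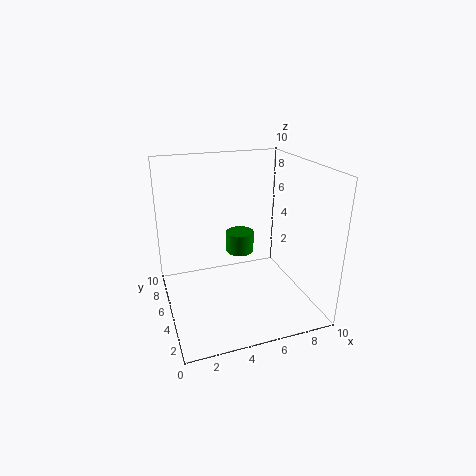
x = 5.5, y = 6, z = 3.5, h = 1.5, c = 'green'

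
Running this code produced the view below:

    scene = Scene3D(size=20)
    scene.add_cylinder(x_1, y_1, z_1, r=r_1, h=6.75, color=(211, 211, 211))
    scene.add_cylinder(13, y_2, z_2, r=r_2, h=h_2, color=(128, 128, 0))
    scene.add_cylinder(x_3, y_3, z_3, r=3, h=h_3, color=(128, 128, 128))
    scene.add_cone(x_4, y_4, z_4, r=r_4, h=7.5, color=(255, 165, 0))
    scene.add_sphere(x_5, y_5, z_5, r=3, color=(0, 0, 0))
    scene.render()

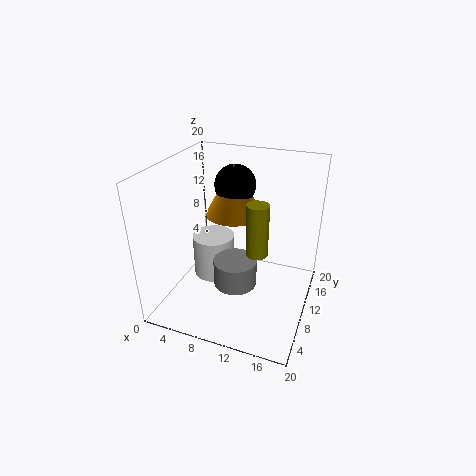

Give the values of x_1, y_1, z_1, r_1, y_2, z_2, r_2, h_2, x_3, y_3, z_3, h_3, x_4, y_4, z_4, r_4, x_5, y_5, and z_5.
x_1 = 4.5; y_1 = 13.5; z_1 = 0.75; r_1 = 3.25; y_2 = 9.25; z_2 = 8.5; r_2 = 1.5; h_2 = 7.25; x_3 = 10.25; y_3 = 8.25; z_3 = 3.75; h_3 = 3.75; x_4 = 7.75; y_4 = 14.25; z_4 = 11.5; r_4 = 4.25; x_5 = 7.75; y_5 = 14.75; z_5 = 15.75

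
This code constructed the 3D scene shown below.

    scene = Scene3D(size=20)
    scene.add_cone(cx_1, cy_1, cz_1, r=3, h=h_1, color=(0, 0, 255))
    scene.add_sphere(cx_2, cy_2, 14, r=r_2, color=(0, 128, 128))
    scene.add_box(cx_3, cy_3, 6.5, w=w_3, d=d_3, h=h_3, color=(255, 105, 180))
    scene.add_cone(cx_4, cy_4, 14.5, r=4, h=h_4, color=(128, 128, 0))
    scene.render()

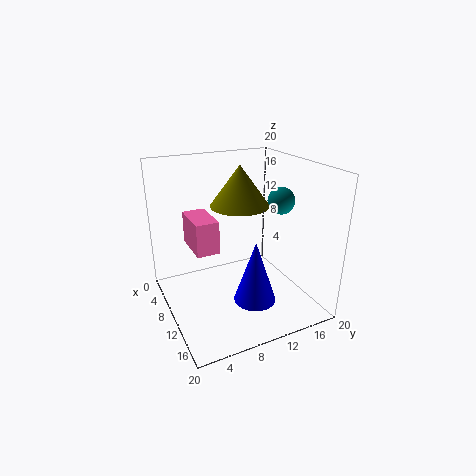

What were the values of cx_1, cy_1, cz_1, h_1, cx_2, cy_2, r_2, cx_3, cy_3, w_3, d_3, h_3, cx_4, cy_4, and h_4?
cx_1 = 12.5; cy_1 = 11.5; cz_1 = 1; h_1 = 9; cx_2 = 9; cy_2 = 17.5; r_2 = 2; cx_3 = 0.5; cy_3 = 5; w_3 = 6.5; d_3 = 3.5; h_3 = 5; cx_4 = 9.5; cy_4 = 10.5; h_4 = 5.5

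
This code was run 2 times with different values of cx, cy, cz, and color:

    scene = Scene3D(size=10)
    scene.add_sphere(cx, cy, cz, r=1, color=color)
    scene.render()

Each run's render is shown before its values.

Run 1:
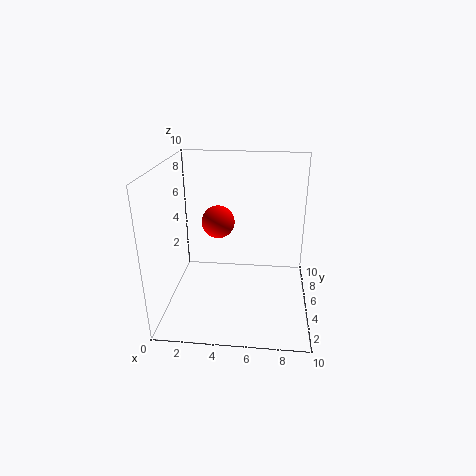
cx = 4
cy = 3
cz = 7
color = 'red'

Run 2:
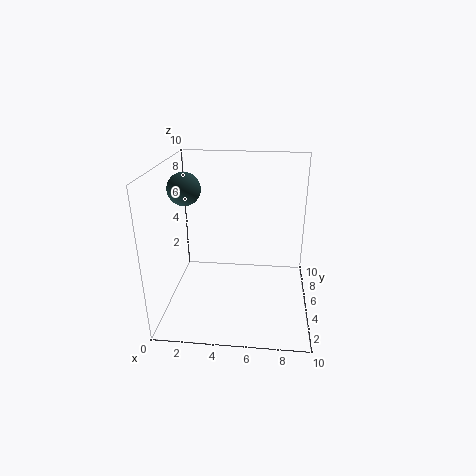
cx = 2
cy = 3
cz = 9
color = 'darkslategray'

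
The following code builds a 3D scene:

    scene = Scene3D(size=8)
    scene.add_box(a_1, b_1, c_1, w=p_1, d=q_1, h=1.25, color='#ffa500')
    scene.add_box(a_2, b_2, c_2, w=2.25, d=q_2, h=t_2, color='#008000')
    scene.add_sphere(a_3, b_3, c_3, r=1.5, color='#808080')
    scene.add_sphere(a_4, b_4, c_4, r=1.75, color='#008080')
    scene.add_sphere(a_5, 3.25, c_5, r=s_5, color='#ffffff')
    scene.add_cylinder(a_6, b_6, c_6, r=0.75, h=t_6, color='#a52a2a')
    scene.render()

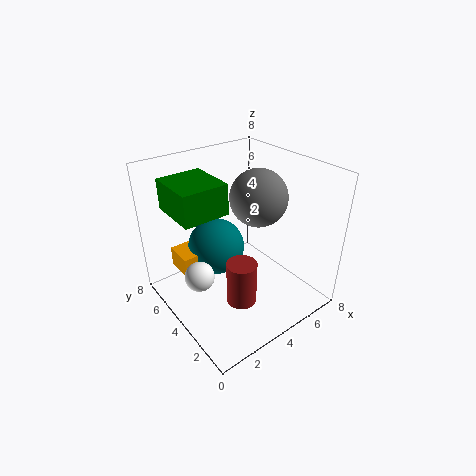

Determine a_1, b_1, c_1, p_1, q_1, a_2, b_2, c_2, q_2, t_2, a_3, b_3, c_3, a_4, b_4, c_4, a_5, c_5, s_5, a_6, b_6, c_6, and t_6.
a_1 = 1.5
b_1 = 5.75
c_1 = 1.25
p_1 = 2
q_1 = 1.75
a_2 = 0.25
b_2 = 2.75
c_2 = 6.5
q_2 = 2.5
t_2 = 1.5
a_3 = 4.75
b_3 = 3.25
c_3 = 6.5
a_4 = 4
b_4 = 6.25
c_4 = 2.25
a_5 = 1
c_5 = 3.25
s_5 = 0.75
a_6 = 2.5
b_6 = 1.75
c_6 = 2
t_6 = 2.25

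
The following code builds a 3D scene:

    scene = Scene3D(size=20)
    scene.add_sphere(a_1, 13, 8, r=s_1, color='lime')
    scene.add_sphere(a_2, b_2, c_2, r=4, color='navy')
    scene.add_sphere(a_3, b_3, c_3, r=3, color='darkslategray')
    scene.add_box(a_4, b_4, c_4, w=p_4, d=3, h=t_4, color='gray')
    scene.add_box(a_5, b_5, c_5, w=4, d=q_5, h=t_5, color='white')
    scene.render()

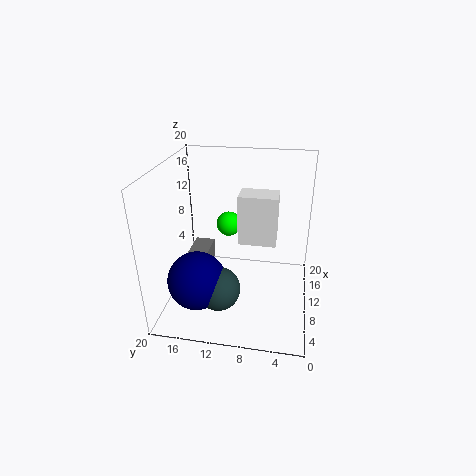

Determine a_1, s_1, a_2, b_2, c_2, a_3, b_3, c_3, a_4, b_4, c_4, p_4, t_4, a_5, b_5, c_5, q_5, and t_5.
a_1 = 18, s_1 = 2, a_2 = 6, b_2 = 15, c_2 = 5, a_3 = 6, b_3 = 12, c_3 = 4, a_4 = 11, b_4 = 15, c_4 = 3, p_4 = 5, t_4 = 3, a_5 = 15, b_5 = 5, c_5 = 6, q_5 = 6, t_5 = 8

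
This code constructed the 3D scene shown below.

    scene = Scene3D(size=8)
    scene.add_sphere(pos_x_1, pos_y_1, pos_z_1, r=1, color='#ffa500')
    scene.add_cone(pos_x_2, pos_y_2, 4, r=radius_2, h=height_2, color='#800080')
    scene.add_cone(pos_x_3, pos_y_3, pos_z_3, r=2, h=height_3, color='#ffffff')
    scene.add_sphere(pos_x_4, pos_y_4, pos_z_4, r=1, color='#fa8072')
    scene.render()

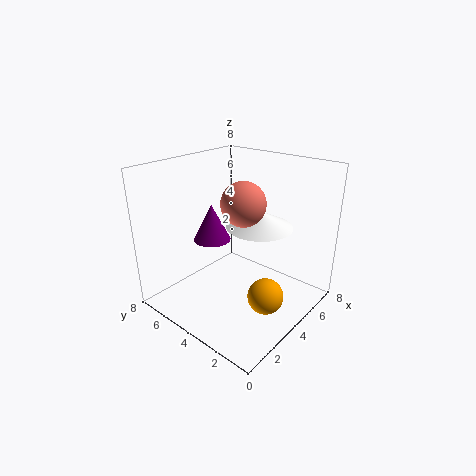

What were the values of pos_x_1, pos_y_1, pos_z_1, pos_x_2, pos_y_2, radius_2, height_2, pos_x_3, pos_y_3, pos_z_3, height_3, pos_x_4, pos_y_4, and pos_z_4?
pos_x_1 = 4, pos_y_1 = 2, pos_z_1 = 1, pos_x_2 = 3, pos_y_2 = 5, radius_2 = 1, height_2 = 2, pos_x_3 = 6, pos_y_3 = 4, pos_z_3 = 4, height_3 = 1, pos_x_4 = 2, pos_y_4 = 2, pos_z_4 = 7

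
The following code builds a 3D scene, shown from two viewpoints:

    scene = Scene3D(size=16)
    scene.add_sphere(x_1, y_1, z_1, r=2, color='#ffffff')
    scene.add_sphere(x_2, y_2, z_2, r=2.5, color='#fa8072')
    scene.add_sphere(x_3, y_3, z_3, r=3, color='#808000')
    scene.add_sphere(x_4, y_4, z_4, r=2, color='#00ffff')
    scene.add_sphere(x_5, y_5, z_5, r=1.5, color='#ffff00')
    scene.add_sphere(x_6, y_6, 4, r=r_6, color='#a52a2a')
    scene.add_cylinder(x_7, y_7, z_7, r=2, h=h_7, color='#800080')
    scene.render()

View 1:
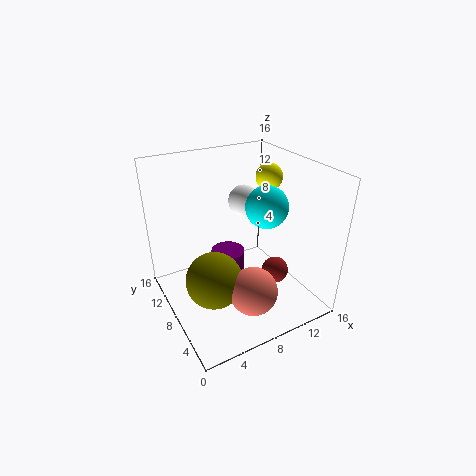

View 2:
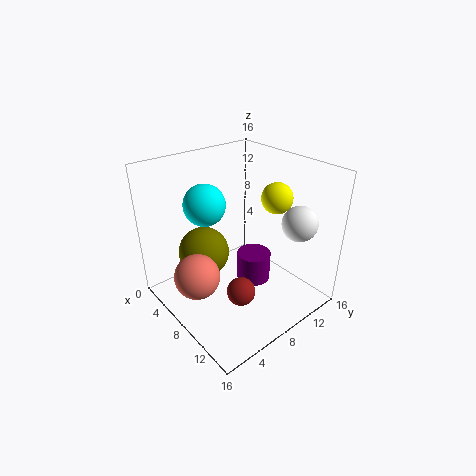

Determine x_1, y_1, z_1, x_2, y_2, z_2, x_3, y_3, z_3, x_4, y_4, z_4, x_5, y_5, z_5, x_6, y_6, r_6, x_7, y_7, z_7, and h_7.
x_1 = 12; y_1 = 13.5; z_1 = 9.5; x_2 = 7; y_2 = 3; z_2 = 4.5; x_3 = 4; y_3 = 6; z_3 = 5; x_4 = 8.5; y_4 = 3.5; z_4 = 13.5; x_5 = 12.5; y_5 = 9; z_5 = 14; x_6 = 11.5; y_6 = 5.5; r_6 = 1.5; x_7 = 8; y_7 = 10.5; z_7 = 1.5; h_7 = 3.5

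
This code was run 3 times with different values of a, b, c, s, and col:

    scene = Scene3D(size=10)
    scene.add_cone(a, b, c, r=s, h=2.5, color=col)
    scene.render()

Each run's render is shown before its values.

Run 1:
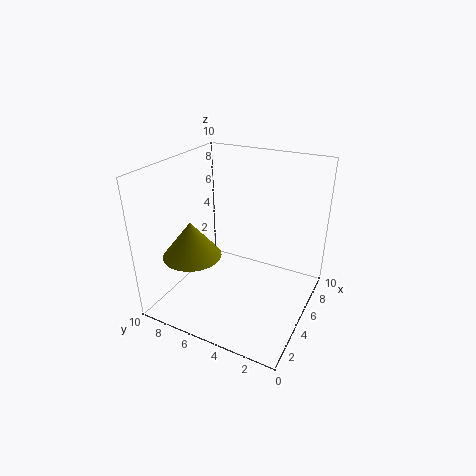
a = 3, b = 7.5, c = 4, s = 2, col = 'olive'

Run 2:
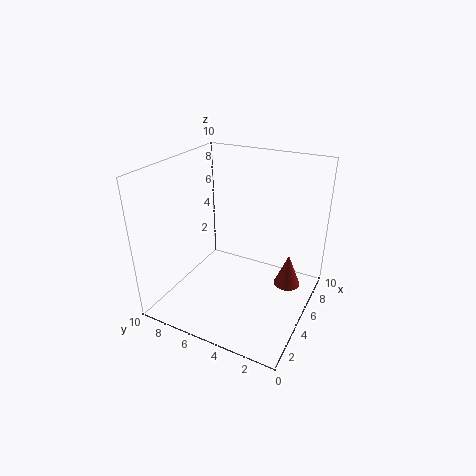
a = 7.5, b = 2, c = 0.5, s = 1, col = 'brown'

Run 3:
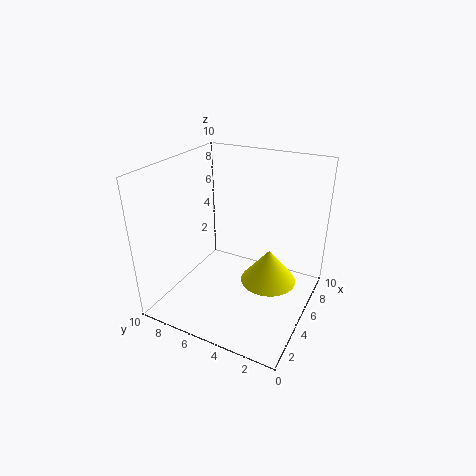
a = 6, b = 3, c = 1.5, s = 2, col = 'yellow'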